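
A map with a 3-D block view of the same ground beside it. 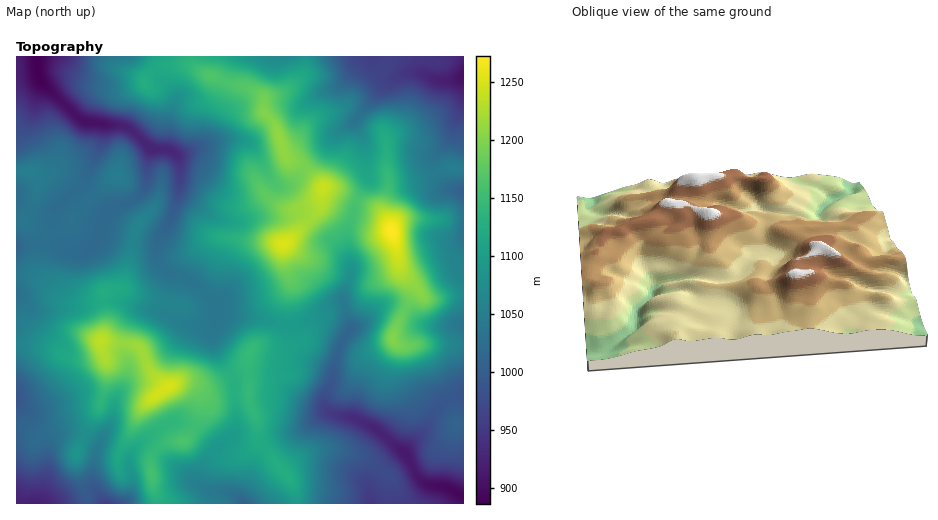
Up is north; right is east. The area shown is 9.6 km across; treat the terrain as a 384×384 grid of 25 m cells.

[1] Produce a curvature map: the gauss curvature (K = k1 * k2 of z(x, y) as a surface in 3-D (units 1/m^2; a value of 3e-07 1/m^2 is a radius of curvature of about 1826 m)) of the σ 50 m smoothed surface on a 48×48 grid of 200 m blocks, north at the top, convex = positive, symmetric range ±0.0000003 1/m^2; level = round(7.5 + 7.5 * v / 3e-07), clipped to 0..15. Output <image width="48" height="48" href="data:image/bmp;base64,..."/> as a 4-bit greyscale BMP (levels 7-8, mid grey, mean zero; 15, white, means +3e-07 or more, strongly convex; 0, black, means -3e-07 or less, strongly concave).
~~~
<image width="48" height="48" href="data:image/bmp;base64,Qk32BAAAAAAAAHYAAAAoAAAAMAAAADAAAAABAAQAAAAAAIAEAAATCwAAEwsAABAAAAAAAAAAAAAAABEREQAiIiIAMzMzAERERABVVVUAZmZmAHd3dwCIiIgAmZmZAKqqqgC7u7sAzMzMAN3d3QDu7u4A////AIiJiHpkd/MYinVnhIdnlYd3iId3d2aIeHeIiFZzaRi1aJiHeId3iZd3iHeHh1qXh3d4ZieF3wfpeah3d3d4jJd3iIh4mIdpp3h5dmZl+0fpiJh4iHd4iXeIiId3uEKnaHmHXvYU6Gh0qGVoiId4iHeIh3d2dlnXeHmFTPhVpmZiSaVnh3dnd4dnd3eIi6qniHiGVnSYdHZ2bfiIiHhmeHd3h3iFSWZ3d3h3d1J7k1d3eHR4iIZmeIiIiId3aGV3iId3eHRJtjV3iHZ4eIiHd4h3h2e4eJZ4moeId3a5aId4mXeKdoqHiHeZebaGZ4h3iHd4iHfrRK/Il2eKdXeHh3jGaGiod3h3d4d3iHhip3vphjd4doeIdmilqWeYh3eIdoh3d3pgiXVo70Z4eIh3Zoh1d3eId4h3doh3d4p1dXdVrWWWV3d3eblmhod3Z4h3h3d3d2SvpGdCeqiCJ3eIiId5iId1JGdnh3d4llabl4U4lnh1R4h3d2V2WJZSeodWeHd4mJiXdnyoh3e8eKmHd3inZqML/s+ySXd4Z2v9Uo+meXeaiL2md4mXhXIP9o/BOod3ZDnvdXhleIeIdmdmeHh2i9pvxlR6l4eHdliIeHd3d3eIiGVWd3d4ibumZoRbt4iHd4pRRoqYeId4iHd3Zmd4cXdUUSV3d3eIh3hjVXh3eJh4iHd3d2Z2hmaMgF79JHh3d3eZeJZneId3iId3iph323qJg3uoEYd3d2areqd3h3d3iYiHepeJYG50lmd7h4iHd2eHeHiIh4h3iJiHRoeJgqZnuFd5mIiHeJmIdmiHd4h4d4mGN3eZjPd3mEeHh3d3iIiJhmeHd3d3d3d5p1aYabdnZmiId1Z3h3iIh2eHd3d4d1SP/GeGVEiHZXh4d2d3d4d4h2eYd3iKhTOvyni5dUl72K+5WZh3eId3d5eHd4mIeJhnZlSIdleP+I2YZ5iIeIiHdpmHd5iHd5mGVmV4Znl8/jAJ43d4iIeId3iaRYZoh3iHmHeKd4d3r5Nnond4h3d4h1d7VnaJh3h1d2Z3dxCVNGzZV3eHh3d3eFaGeod3Z3iXmYe6twWgGJiIaXZ3h3d3irWGioZ4V4eHd4f/yX3EiHd3d7mHiHdoqZVPsniJeal1d2FKdWh5l3dli4h3eIdomYIPZ4iJebhWqGJXRnZ4eJh3uYd3iHhnntfxX2V3eJZHl3aqZ3Z1aZh2eHd3mldx33VU2DWJdE+Yh3a7iXh3eIeGh3d4mleFYQR7WJeal1t4pnead0Sal2eHh3d4d99vN8eJZ4eId4g0l4doecX/iHd3h4eIh2KKaXZmZ5d3dVqke5ZoiHC8d3d3d4d3V2h2yFd2Rbh3eIiWaZeJaHFWZ3d4h3d2RYmHhVrKeIZ3iHaod3Z3ecaYd3d3hmiYeKiIdp6naJd3eHWnR4eHh3aJh4iYeGiXd4d3h52Hd2nIV5d5Z3mHV3d3dmeXWnh2mHaJZGhXdme5doeLh3uXeIh4iHh5iJeHeIeYeOeIZ4aGaIeIiId4eId4h3eJlw=="/>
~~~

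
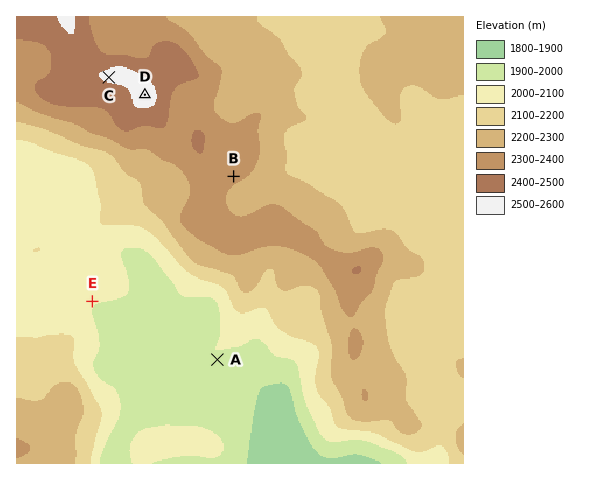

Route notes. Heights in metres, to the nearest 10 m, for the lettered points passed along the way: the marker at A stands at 1990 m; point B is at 2340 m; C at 2510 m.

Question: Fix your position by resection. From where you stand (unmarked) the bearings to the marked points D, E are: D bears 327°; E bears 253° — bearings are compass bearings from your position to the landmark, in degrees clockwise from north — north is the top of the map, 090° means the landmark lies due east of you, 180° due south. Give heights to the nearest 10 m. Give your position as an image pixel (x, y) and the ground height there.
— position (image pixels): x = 248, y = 254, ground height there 2290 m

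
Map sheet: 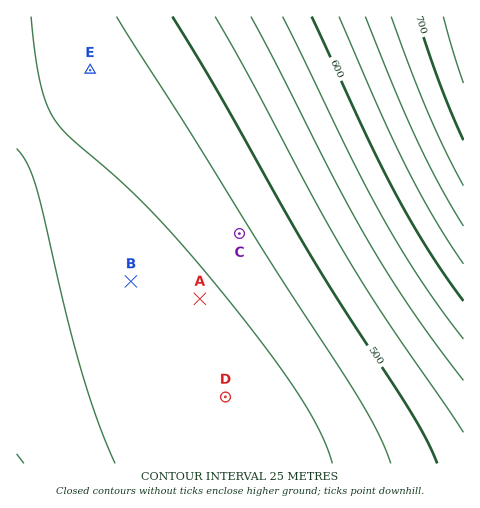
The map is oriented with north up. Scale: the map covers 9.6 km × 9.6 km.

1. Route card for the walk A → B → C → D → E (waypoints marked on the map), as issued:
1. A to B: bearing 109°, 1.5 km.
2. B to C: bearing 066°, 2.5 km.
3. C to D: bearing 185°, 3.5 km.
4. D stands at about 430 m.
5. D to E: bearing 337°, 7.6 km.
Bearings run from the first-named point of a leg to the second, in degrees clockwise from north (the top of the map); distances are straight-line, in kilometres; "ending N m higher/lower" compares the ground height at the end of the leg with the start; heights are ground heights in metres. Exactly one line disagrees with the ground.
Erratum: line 1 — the bearing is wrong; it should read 284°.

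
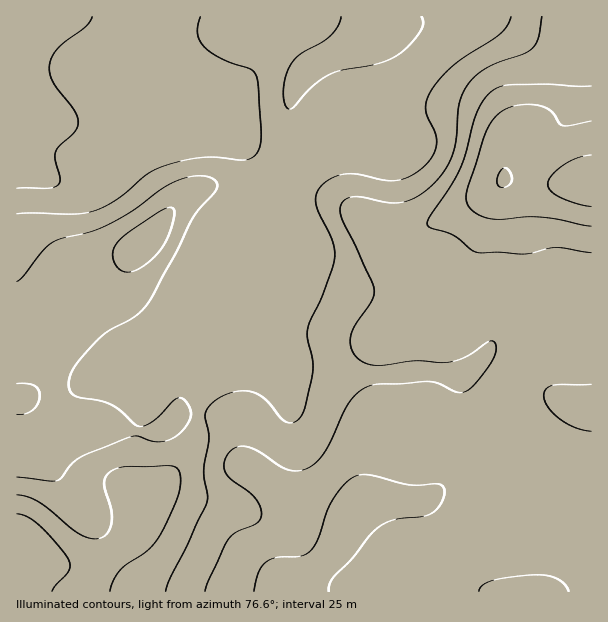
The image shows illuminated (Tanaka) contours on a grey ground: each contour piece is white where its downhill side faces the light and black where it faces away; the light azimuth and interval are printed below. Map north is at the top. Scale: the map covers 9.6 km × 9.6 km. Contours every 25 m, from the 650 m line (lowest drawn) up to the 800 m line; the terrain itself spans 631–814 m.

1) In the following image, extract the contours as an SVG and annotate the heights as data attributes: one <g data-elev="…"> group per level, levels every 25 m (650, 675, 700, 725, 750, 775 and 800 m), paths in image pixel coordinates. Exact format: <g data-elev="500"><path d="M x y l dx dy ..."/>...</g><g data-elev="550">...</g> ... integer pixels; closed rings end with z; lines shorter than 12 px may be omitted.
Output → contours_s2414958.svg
<g data-elev="650"><path d="M17 514l10 3 12 8 19 20 11 15 1 6-2 6-12 13-4 6"/><path d="M92 17l-7 10-27 21-5 8-3 7 0 9 3 9 20 27 5 12 0 6-3 5-16 15-3 6-1 7 5 18-1 6-3 3-6 2-33 0"/></g><g data-elev="675"><path d="M17 495l12 2 11 6 40 31 9 4 9 1 9-5 5-12-1-13-7-24 1-6 4-6 8-5 9-1 42-1 9 2 4 9-2 15-17 39-13 18-29 21-7 11-3 10"/><path d="M200 17l-3 16 3 8 4 6 18 12 29 10 5 6 2 11 3 49-1 12-5 8-6 4-6 1-27-3-18 1-34 8-18 9-32 26-12 7-12 4-18 2-55 0"/></g><g data-elev="700"><path d="M17 477l33 4 7 0 5-4 11-15 14-8 47-18 4 0 17 6 12-1 10-6 10-10 4-8 0-6-4-7-5-6-3 0-5 2-22 22-12 5-5-2-15-14-10-7-36-9-4-5-1-9 2-7 5-9 22-25 12-10 25-14 12-12 29-52 16-33 8-11 15-16 2-4 0-5-7-6-10-1-14 2-15 5-12 8-27 20-24 14-16 6-30 7-11 5-10 10-18 24-6 5"/><path d="M341 17l-3 9-8 10-9 7-21 11-10 12-5 12-2 14 1 10 4 7 5-1 18-21 19-13 12-4 36-6 21-10 10-9 11-13 3-8-1-7"/><path d="M511 17l-4 9-6 7-47 32-14 13-10 14-3 9-1 9 2 7 8 17 1 10-5 12-9 11-15 10-13 4-12-1-27-6-14 0-13 6-10 9-3 8 0 9 16 34 3 17-2 10-10 27-15 35-1 9 5 20 1 11-9 42-4 6-4 4-5 2-4-1-6-4-18-21-9-5-9-1-9 1-11 3-9 5-7 7-4 9 4 22-5 33 4 24-1 6-20 45-17 32-4 13"/></g><g data-elev="725"><path d="M17 414l9 0 7-4 5-6 2-8-1-6-4-4-8-2-10 0"/><path d="M124 272l8 0 9-5 11-8 9-10 6-10 5-14 2-12-1-5-6 0-9 5-30 20-11 10-4 8 0 9 4 7z"/><path d="M542 17l-4 21-6 10-8 6-24 8-14 6-10 8-9 10-5 9-3 10-3 33-3 17-9 16-12 14-15 12-13 5-15 1-35-6-9 3-5 7 3 14 13 27 16 34 2 8-3 12-15 22-5 11 0 12 6 10 8 6 10 2 41-4 31 1 18-5 21-14 6-2 3 2 1 5-4 14-18 23-6 5-6 2-7 0-18-9-9-2-51 3-14 5-9 7-7 9-17 37-7 13-9 9-9 5-9 2-11-2-25-17-12-5-9-1-8 4-6 11-1 6 1 5 6 8 17 11 7 7 5 9 1 9-5 8-19 8-8 7-20 40-4 12"/></g><g data-elev="750"><path d="M329 591l1-7 3-6 19-20 22-27 9-7 9-4 31-4 9-3 6-6 5-7 2-8-2-6-6-2-29 1-40-10-8 0-7 2-11 10-11 16-13 35-6 11-10 7-24 1-11 4-8 11-5 19"/><path d="M569 591l-4-6-7-6-9-3-12-1-25 2-20 4-10 4-3 6"/><path d="M591 384l-39 1-6 4-2 7 4 11 12 12 15 8 16 4"/><path d="M591 86l-43-2-38 1-10 2-9 5-8 9-7 13-11 41-6 16-10 18-19 27-3 8 4 4 23 8 17 14 8 3 19-1 27 2 32-7 34 6"/></g><g data-elev="775"><path d="M591 121l-21 4-7 1-4-3-5-9-5-4-15-5-18 1-13 5-9 8-8 13-18 54-2 11 1 7 4 6 8 5 9 3 12 1 25-2 15 0 51 9"/></g><g data-elev="800"><path d="M499 186l7 1 5-5 0-8-5-6-5 2-3 5-1 7z"/><path d="M591 155l-15 3-13 7-12 11-3 9 3 6 8 6 17 6 15 3"/></g>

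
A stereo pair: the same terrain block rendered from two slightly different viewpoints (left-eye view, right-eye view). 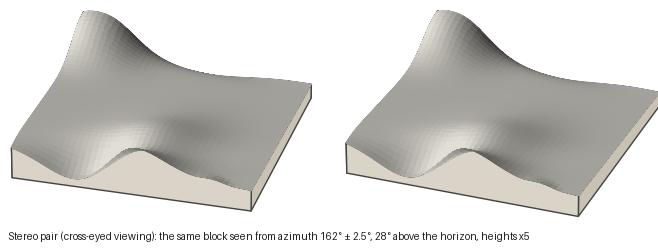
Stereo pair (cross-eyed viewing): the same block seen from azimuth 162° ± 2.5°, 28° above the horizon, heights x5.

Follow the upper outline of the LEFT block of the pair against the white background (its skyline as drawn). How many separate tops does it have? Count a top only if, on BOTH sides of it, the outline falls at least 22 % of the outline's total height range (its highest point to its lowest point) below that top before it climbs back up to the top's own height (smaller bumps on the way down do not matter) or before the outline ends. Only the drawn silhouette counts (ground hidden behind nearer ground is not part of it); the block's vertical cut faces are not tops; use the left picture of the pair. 1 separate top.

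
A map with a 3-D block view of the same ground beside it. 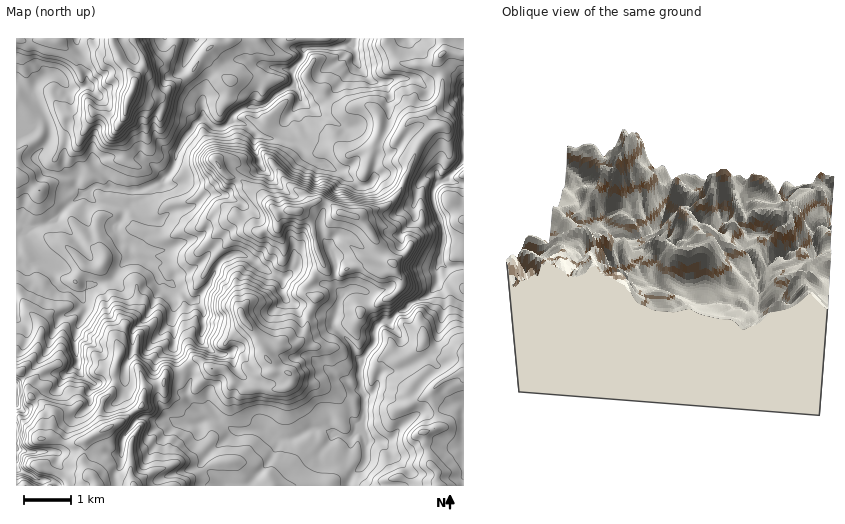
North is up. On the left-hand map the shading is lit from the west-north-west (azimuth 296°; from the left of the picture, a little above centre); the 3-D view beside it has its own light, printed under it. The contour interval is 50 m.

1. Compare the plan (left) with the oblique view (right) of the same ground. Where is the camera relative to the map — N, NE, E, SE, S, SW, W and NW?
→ S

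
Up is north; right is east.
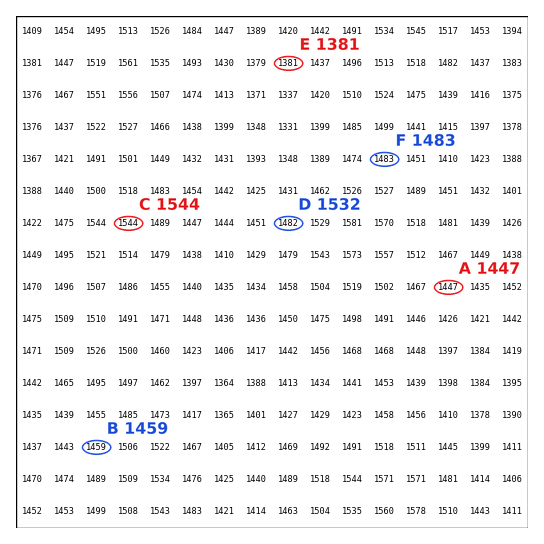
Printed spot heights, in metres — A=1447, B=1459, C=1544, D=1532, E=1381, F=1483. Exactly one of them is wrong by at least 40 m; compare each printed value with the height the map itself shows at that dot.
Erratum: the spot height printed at D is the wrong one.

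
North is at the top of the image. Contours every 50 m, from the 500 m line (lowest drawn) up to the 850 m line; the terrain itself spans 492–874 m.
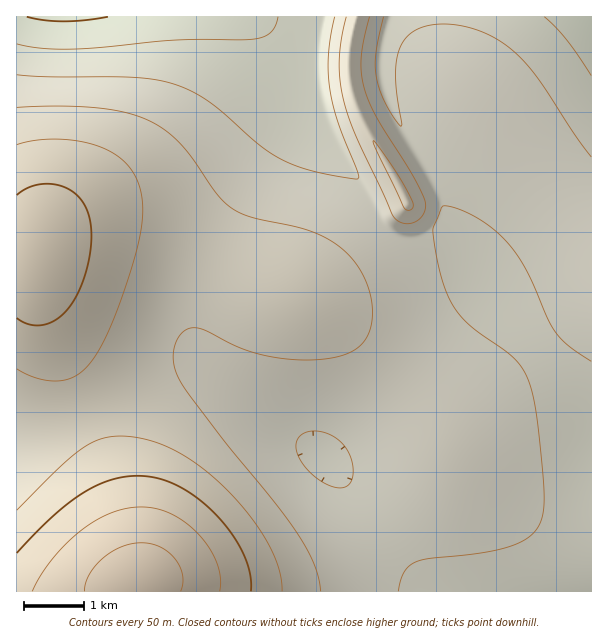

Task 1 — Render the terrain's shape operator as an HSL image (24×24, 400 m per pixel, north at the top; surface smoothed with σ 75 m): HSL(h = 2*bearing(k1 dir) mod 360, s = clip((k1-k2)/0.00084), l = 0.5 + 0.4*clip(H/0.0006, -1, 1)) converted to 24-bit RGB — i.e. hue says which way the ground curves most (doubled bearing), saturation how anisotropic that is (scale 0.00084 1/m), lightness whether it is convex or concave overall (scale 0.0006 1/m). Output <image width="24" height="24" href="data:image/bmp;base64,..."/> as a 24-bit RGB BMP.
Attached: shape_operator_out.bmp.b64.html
<image width="24" height="24" href="data:image/bmp;base64,Qk32BgAAAAAAADYAAAAoAAAAGAAAABgAAAABABgAAAAAAMAGAAATCwAAEwsAAAAAAAAAAAAAhnmRinyUjH+WjoOYj4eZkIuZi4uZhYiZgIWZe4CXdnqVcXOTc3CPeXOKfnWGg3eDgnh9gnh6gnp6gXx9gn6CgH6Ffn2IfX2Lf3yJhH+Lh4ONi4aPjoqQkY2Rjo2RiIiRg4KRfnyQe3aPeXCOfG+MgXGJhnOHhnSDhXd/g3p8gn59f4F+foOCfYSFfYSHfYKJfYGDgISFg4eFh4mGjIyHkI+Ij42IjIaJiYGKhXuKgnWKf2+JgW2Jhm+IiHGGh3SChnd/hXx8g4N/foR/fIaCe4eFe4eHfIOHeIJ5e4Z5f4l7hIt9iY5/kJGAkI2AjIN/iXx/h3iChnKFg22Gg2yGhm6Eh3GCh3WAhnp/hn9+hIaAfoaAfIeCe4eEeoaFeoKEeIRyeYhyfItzgI51ho93j5F4kIx4jIF3iXd1hnJ2hG95gmx9gmx/gnB+hHR+hHh+hX1/h4WAhIiBf4eCfYeDfIaDe4ODen+Be4dreYtqeY5rfY9sg5BujJFwkIpwjH5viXRthm1sg2tuf2tzfW52fnN3f3h6gX19hISAhYiChImCgYeDgIWDfoOCfH+Ae3p+fotqeY1od49oeI9pfo9rh45ujIZuinltiXBrh2tqg2psfm1we3J0fHx3eYB5e4R9fYh/gIqAg4iCg4WDg4GDgn2CgXqAf3d+g45ueo9sdZBrdI9reIxugIhxhoByiHRviG1tiGxvhW5ygHJ2fHp4d4B6doZ8d4l+eouAfYqAgYeBhIGChH2ChHmBhHeBgnSAiJFzfJFwdZBuco5udIlweoN0gXt1hXJziHB1iHB2hnN5gnh7e4B9d4Z+dYp/dYyAd4yAe4mAf4SAg36BhXqBhneBhnWChXSDjZR4gJJ1d5BzcYxyc4Z1dn94fXd6gnR7hnN8iHR9h3h/hH6AfoWBeYqCdoyDdY2CdouCeoeBfoGAgnyAhXiAhnWBhnSChXSEkpZ9hZJ7e454dop4dYR7dX5/d3V+gHWBhXaDh3mEh32GhoOGgYmGfIyHeY2Gd4uFd4iDeYOBfHx/gXl/g3d/hXWAhnaChXeFlpeCipGBgIx+e4d/d4OCc3mBcnOBeHWCfXmFgXyIg4GJhYeKhIyMgIyMfYuKe4iHeoSEeX6AfHl+gHh+gnd+g3eAhHiCgXqEmJeEkJGEh4qDgISDeX6DcnaDcHWDdHmFeH2HfIKJgIaLhYqMhYqMg4eKgIOIfn+FfHuCfHh/fXd/f3d+gHh+gHp/gHyBfX6DmJaEkY2EioWDhYCFe3qEcnWFcHeGc36HdoSJeoiKfouLg4qIhYiIhYOHhn+GhXuFg3iDgHaCf3aAf3h/f3p/fnx/fYGCfYWEl5SDkYqDjIKDiX+HgHqHdHWGcXqHc4KJdYmKd4uKe4qIgIiFhoSDh3+Eh3uDkFldk5Uza4RvgXaBf3mAfXx/fYGAfIWBe4iClZKDkIeDjoGFi36JhXuJeHaIdHyIdISJdYqLdoqIeomFfoWChICAhnuAjGWHwQB30P99C6KygXeCf3yAfYCAfISAe4iBeouBkZGEjoWDjoCHjX6LiHyLfnmKeHyJd4SJdomJd4iGeYaCfYJ/gnx+hXd9iByEe9JEzf/MWAavgnmBf36AfYOAfIeAeoqAeY2Aio2EjISFjYGJjn6Ni3yOhHuMe3uJeoGIeYSHeYWEeoGAe359gHh6iVWBihiAyP/HtDGljDKOgn1+f4J/fYaAfImAeoyAeY5/gouCiISGi4GKjX6MjX2OiX2Mg32Jfn2GfH6Ee36Be3t+fXl9gHV7gRKDcuxmf/x7gxB8hXd/goJ/f4WAfYiBfIqBe4yAeo1+foqEgoOGiICIi32JjHyKi3yJiX2Ihn2Gg3yEgXqBgHmAf3Z/fFWHgByX1P/MjiWOjUuJhICAgYWBf4eBfoqCfIuBfIyAe4x+eomFf4KEhX+GiXyGi3uGi3uFinuEiHqDhnmChHiAgnZ/gHWAViKJqtxTsv98YRd7g3+CgoWCgYeDgImDf4qDfouCfYuAfIt9d4eHfICDgn2Dh3uEiXqDi3mBi3mAineAiHZ/hnV/g3V/gXWALBaJ6/6Mtdk2RS2GgYWEgoeFgomFgYqGgIqFgIqDf4mBf4h+dIKFeX2Cf3uBhHqBiHmAinh+jHZ9i3V9inR9h3R9hXV+gnZ/GCaJ/umM2b88LEiLf4mIgYuIgouJgoqJgomIgoiFgoaChIaAc32Dd3qAfXl/gnl/hnd9iXZ7i3R6jHN6i3J6iHN7hXV8gnl+JUyK4LFc/sR6F1qKfI2Mf46NgYyNgoiLg4WJhIOGhoKDhoB/"/>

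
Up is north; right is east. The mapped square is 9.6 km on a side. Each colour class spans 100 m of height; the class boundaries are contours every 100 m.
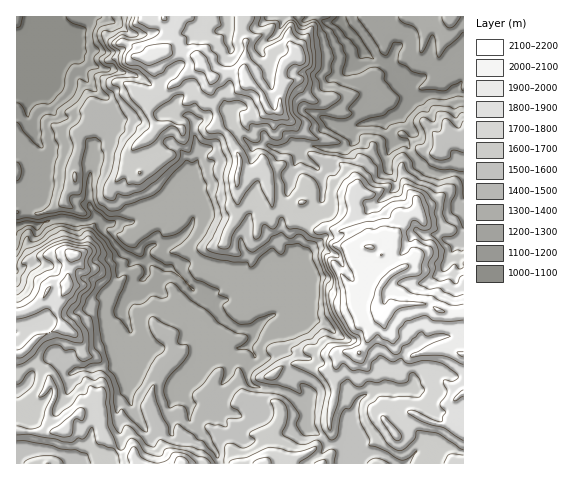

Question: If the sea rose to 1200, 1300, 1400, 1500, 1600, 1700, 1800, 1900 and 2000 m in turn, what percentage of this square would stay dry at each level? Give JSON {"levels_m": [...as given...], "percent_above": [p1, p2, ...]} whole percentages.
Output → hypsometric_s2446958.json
{"levels_m": [1200, 1300, 1400, 1500, 1600, 1700, 1800, 1900, 2000], "percent_above": [93, 83, 66, 55, 43, 28, 15, 8, 4]}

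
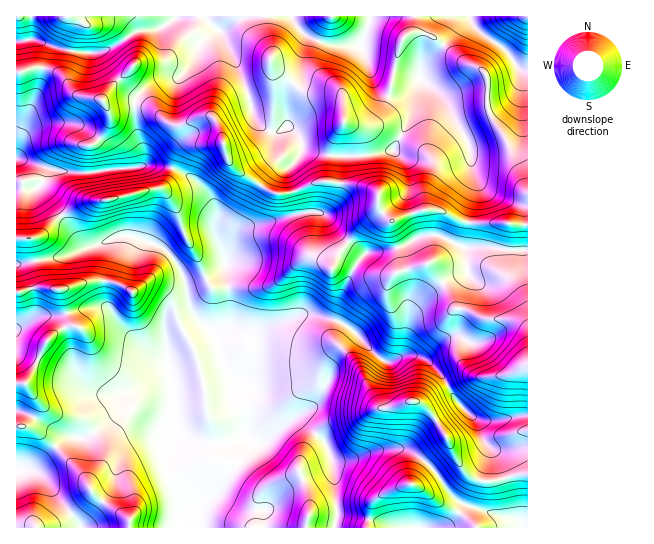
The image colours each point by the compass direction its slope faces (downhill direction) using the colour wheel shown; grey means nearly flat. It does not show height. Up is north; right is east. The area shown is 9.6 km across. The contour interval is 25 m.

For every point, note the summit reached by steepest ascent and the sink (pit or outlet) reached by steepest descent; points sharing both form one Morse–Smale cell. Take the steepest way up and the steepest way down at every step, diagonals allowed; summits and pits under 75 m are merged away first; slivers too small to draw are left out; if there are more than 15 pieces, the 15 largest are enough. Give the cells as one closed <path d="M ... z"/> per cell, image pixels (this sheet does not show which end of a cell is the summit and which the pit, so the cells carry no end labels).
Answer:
<path d="M223 144l-36 0-11 11-4 12 23 13 14 15 7 15-1 25 10 26-1 6-6 6-31 14 2 19 12 17-3 0-13 6-18 13 1 24 5 21 0 18-2 14-8 19 0 12 5 24 21 33 2 11-6 9 182 1 6-27 10-8 28-9 14-22-19-13-24 0-27 10-20 2-3-2-8-18-26-22-7 1-30 23-8-2-6-4 0-22-10-18-1-11-12-20-9-28 7-3 13 0 15 4 24-15 16-4 11-5 14 0 23 6 12 7 25 27 10 6 6 0 16-6 18 4 12 11 10 15 3 0 17-8 40-2 20-10 0-35-8-7-6-3-28-1-16-8-12-3-10-19-18-26-32 9-7 4-7 0-14-3-22-13-10 0 2-7 9-11-8-7-12-17-10-6-12 0-8 3-4-23-20 1-35-21-10-10z"/><path d="M414 16l-237 0-19 13-20 2-24 16-20 6-33-4-23-9-21 1-1 30 6 1 9-4 15 0 8 3 7 4 11 16 7 5 20 3 10 9 20-4 13 1 11 4 13 12 8 4 11-1 17-8 9 0 9 13 7 26 7 2 16-5 8-5 13-18 4-27 0-21-4-17 32 27 36 4 4 3 1 23 2 2 11 2 14-1 9-9 9-20 11-50 15-18z"/><path d="M131 236l-12 0-52 20-51 9 0 26 5 1 10-4 30 1 6 25 5 11-14 6-10 8-21 43-11 1 1 88 18-4 30-28 17 0 17-10 24-20 4-14 6-4 25-11 14-1-4-13-1-24 8-7 25-13-11-16-6-32-11-17-11-10z"/><path d="M523 69l-4 1 1 7-3 6-6 6-6 3-42 0-6 3-14 0-22-15-10 37-18 34-27 5-36 0-23-5-5-6-2 10-12 14 0 6 5 15 8-1 17-8 13 0 30 4 14 6 4 3-2 17-24 23-5 8 15 11 31-4 24-12 11-2 12 1 24 12 24-1 18 4 20 0 1-180z"/><path d="M315 315l-14 0-11 5-16 4-24 15-15-4-13 0-7 3 9 28 12 20 1 11 10 18 0 22 8 6 6 0 30-23 7-1 26 22 8 18 3 2 20-2 27-10 24 0 20 14 21-21 0-5-11-18-15-16 27-17-5-9-14-16-11-5-11-1-16 6-6 0-10-6-25-27-12-7z"/><path d="M470 16l-55 1-2 13-10 9-3 6-13 57-7 13-13 10-17-1-6-3 0-16-1-7-4-3-36-4-32-27 4 17 0 21-4 27-13 18-15 8-14 2 0 5 10 10 27 17 8 4 15 0 4-1 0-3-5-14 0-6 12-14 2-10 5 6 23 5 36 0 27-5 18-34 10-37 22 15 14 0 6-3 42 0 6-3 6-6 3-6-3-11-14-18-27-19z"/><path d="M170 379l-12 1-25 11-6 4-4 14-24 20-17 10-17 0-30 28-18 4-1 56 169 1 6-10-2-11-21-33-5-24 0-12 8-19 2-14 0-18z"/><path d="M46 68l-15 0-15 5 1 166 16 0 8-3 20-21-22-28 6-13 0-7 10 4 26 2 53-5 8-3 19 0 10 3 5-13 11-11 37-1-4-14-9-13-9 0-17 8-11 1-8-4-13-12-11-4-13-1-20 4-10-9-14-2-11-4-13-18z"/><path d="M173 168l-5 13-7 7-52 12-22 1-26 16 15 21 9 9 8 0 26-11 12 0 34 13 14 17 7 21 20-7 12-7 7-8-2-12-8-18 1-25-9-19-12-11z"/><path d="M447 387l-26 15 12 13 14 22-3 9-12 9-5 8 31 38 11 6 44 12 5 2 5 7 4 0 1-111-10-1-27 5-12-1-8-4-14-14z"/><path d="M435 235l-17 2-24 12-27 4-6-1-14-9-8 10-3 6 11 1 22 13 14 3 7 0 7-4 32-9 18 26 10 19 12 3 16 8 20 0 12 2 10 9 0 3 1-82-21 0-18-4-24 1z"/><path d="M426 463l-15 21-28 9-10 8-2 5-2 22 154-1-10-8-44-12-11-6-9-8-12-19z"/><path d="M175 16l-158 0-1 25 22-1 23 9 33 4 20-6 24-16 20-2 13-8z"/><path d="M161 165l-19 0-8 3-27 1-21 4-40-5-3 14-4 5 23 29 25-15 22-1 54-13 6-9 3-9z"/><path d="M51 288l-20 0-15 5 1 90 10-1 21-43 10-8 14-6-5-11-6-24z"/>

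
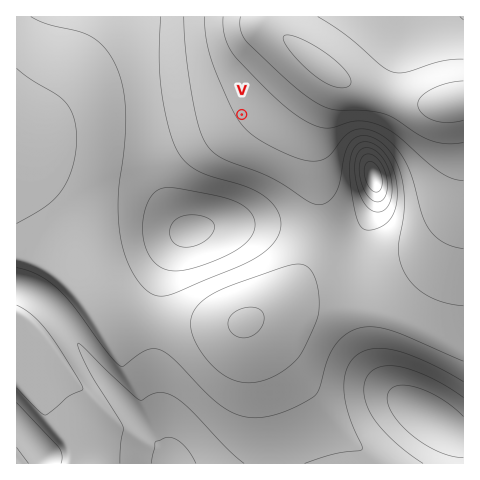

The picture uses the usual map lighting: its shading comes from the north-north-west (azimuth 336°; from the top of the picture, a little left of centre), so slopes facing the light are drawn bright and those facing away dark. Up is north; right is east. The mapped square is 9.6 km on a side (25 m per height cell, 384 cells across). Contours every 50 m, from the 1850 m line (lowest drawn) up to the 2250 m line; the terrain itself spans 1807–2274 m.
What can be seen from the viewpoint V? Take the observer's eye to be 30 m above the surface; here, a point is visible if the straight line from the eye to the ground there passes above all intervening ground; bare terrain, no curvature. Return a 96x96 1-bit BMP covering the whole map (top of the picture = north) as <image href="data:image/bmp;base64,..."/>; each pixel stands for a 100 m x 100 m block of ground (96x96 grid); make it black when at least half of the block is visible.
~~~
<image width="96" height="96" href="data:image/bmp;base64,Qk2+BAAAAAAAAD4AAAAoAAAAYAAAAGAAAAABAAEAAAAAAIAEAAATCwAAEwsAAAIAAAAAAAAA////AAAAAACAH/4AAAAAAAAAAAAAH/4AAAAAAAAAAAAAH/4AAAAAAAAAAAAAH/4AAAAAAAAAAAAAH/wAAAAAAAAAAAAAP/wAAAAAAAAAAAAAf/wAAAAAAAAAAAAA//wAAAAAAAAAAAAA//wAAAAAAAAAAAAB//gAAAAAAAAAAAAD//AAAAAAAAAAAAAH/+AAAAAAAAAAAAAP/8AAAAAAAAAAAAAPAYAAAAAAAAAAAAAeAAAAAAAAAAAAAAA8AAAAAAAAAAAAAAB4AAAAAAAAAAAAAAD4AAAAAAAAAAAAAAD4AAAAAAAAAAAAAADwAAAAAAAAAAAAAADwAAAAAAAAAAAAAADwAAAAAAAAAAAAAADwAAMAAAAAAAAAAADwAAOAAAAAAAAAAADwAAfAAAAAAAAAAADwAA/gAAAAAAAAAADwAA/wAAAAAAAAAAD4AB/4AAAAAAAAAAD4AD/+AAAAAAAAAADwAD//wD8AAAAAB4DgAH/////4AAAAf4DgAH//////gAAD/4CAAP//////8AB//4AAAf///////A///8AAA////////////8AAA////////////8AAB////////////8AAD////////////+AAH////////////+AAP////////////+AA/////////////+AB//////////////AH//////////////A///////////////D///////////////D///////////////j///////////+H//j//////B////4B//j/////8AB///gA//j/////wAAP//AAP/j/////wAAH//AAP/z/////gAAB/+AAH/z/////gAAA/+AAD/z/////gAAAf8AAD/z/////gAAAf8AAD/z/////gAAAP4AAB/z/////gAAAP4AAB/z/////gAAAHwAAB/z/////gAAAHgAAB/z/////gAAAPgAAB/z/////gAAAPAAAA/z/////wAAAPAAAA/j/////wAAAfAAAA/j/////4AAA/AAAA/D/////4AAB/AAAA/D/////8AAP/AAAA+D/////+H///AAAA+D//////////AAAB8D//////////gAAB8D//////////gAAB8D//////////wAAD8D//////////4AAD8D//////////8AAH8D//////////8AAH8D//////////+AAH8D///////////AAB8D///////////AAAMD///////////gAAAD/////5/////AAAAD/////w/////AAAAD/////g////+AAAAD/////g////8AAAAD/////A////4AAAAD/////Af///wAAAAD////+Af///gAAAAD////+AP///AAAAAD////8AP//8AAAAAD////8AH//4AAAAAD////4AH//wAAAAAD////4AD//gAAAAAD////wAB/+AAAAAAD////wAAf8AAAAAAD////gAAHwAAAAAAD////gAAAAAAAAAAD////AAAAAAAAAAAD////AAAAAAAAAAAA="/>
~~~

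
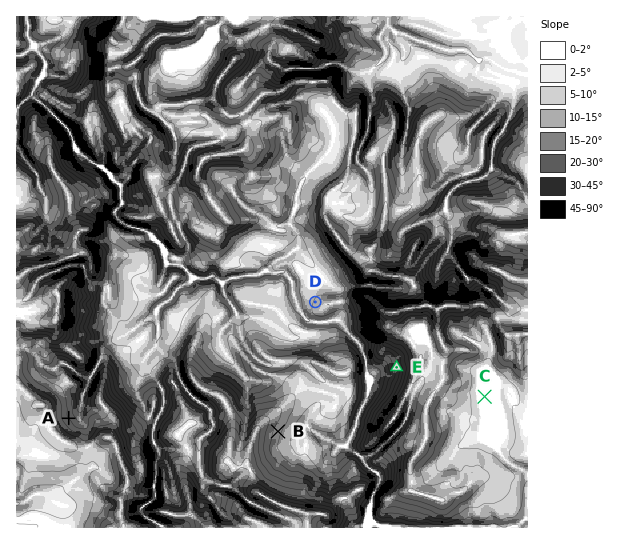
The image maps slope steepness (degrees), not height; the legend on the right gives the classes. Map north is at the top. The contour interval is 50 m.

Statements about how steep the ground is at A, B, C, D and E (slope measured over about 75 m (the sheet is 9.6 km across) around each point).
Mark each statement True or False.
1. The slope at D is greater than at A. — False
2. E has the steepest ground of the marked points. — True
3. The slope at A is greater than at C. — True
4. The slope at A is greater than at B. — True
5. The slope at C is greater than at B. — False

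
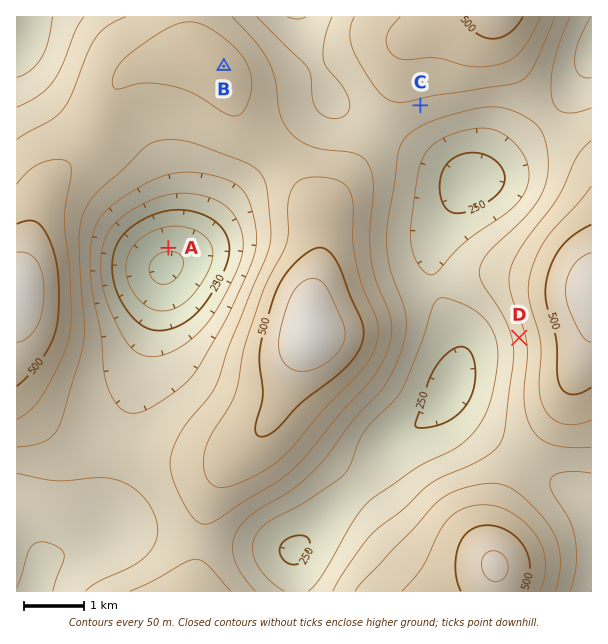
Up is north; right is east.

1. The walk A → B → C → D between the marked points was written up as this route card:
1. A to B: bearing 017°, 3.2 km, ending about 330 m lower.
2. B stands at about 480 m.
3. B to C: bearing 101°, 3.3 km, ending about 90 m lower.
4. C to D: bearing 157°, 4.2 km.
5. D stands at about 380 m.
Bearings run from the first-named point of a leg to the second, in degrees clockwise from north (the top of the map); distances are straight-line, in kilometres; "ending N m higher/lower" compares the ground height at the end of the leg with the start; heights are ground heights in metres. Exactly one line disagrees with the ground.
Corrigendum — Line 1: it should read "ending about 330 m higher".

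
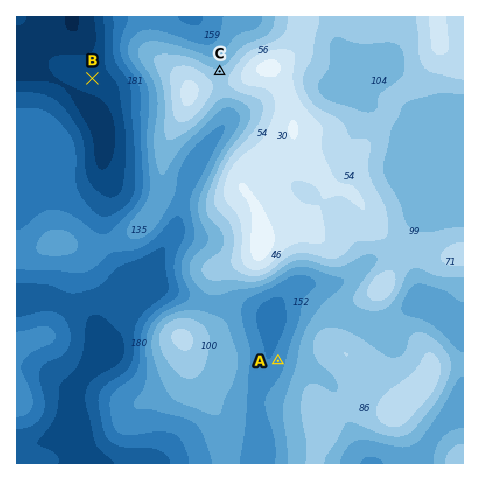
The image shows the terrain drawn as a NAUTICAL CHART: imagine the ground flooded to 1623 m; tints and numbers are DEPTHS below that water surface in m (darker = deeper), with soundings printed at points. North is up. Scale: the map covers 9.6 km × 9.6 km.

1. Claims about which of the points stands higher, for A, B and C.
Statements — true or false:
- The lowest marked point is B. true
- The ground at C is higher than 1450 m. true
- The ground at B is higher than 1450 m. false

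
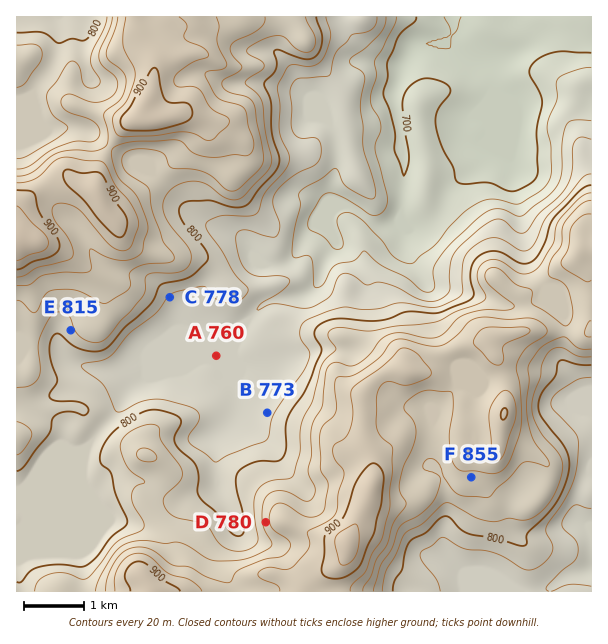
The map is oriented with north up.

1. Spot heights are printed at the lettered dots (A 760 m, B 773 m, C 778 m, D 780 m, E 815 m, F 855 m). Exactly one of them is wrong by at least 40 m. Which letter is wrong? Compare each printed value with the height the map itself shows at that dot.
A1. D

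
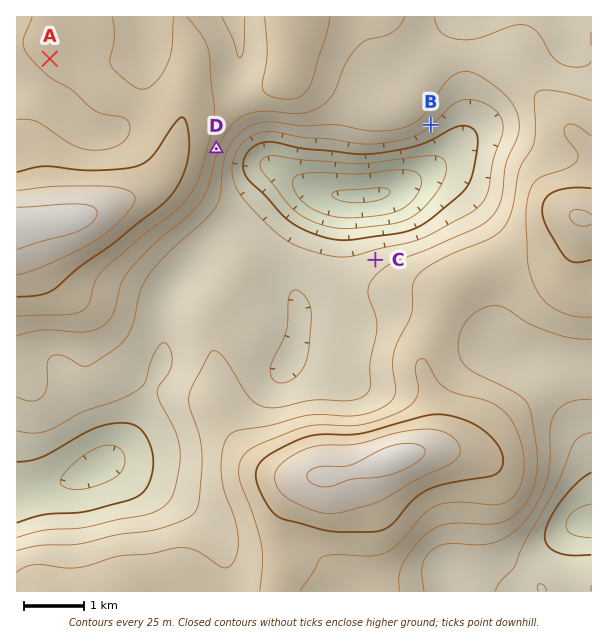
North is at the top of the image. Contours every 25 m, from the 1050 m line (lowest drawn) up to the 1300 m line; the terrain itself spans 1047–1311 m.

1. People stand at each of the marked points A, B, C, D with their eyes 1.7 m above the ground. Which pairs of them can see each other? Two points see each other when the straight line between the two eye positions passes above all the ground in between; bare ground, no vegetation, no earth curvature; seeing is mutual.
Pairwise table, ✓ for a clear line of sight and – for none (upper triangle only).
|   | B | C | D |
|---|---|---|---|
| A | – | – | – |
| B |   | ✓ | – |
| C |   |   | ✓ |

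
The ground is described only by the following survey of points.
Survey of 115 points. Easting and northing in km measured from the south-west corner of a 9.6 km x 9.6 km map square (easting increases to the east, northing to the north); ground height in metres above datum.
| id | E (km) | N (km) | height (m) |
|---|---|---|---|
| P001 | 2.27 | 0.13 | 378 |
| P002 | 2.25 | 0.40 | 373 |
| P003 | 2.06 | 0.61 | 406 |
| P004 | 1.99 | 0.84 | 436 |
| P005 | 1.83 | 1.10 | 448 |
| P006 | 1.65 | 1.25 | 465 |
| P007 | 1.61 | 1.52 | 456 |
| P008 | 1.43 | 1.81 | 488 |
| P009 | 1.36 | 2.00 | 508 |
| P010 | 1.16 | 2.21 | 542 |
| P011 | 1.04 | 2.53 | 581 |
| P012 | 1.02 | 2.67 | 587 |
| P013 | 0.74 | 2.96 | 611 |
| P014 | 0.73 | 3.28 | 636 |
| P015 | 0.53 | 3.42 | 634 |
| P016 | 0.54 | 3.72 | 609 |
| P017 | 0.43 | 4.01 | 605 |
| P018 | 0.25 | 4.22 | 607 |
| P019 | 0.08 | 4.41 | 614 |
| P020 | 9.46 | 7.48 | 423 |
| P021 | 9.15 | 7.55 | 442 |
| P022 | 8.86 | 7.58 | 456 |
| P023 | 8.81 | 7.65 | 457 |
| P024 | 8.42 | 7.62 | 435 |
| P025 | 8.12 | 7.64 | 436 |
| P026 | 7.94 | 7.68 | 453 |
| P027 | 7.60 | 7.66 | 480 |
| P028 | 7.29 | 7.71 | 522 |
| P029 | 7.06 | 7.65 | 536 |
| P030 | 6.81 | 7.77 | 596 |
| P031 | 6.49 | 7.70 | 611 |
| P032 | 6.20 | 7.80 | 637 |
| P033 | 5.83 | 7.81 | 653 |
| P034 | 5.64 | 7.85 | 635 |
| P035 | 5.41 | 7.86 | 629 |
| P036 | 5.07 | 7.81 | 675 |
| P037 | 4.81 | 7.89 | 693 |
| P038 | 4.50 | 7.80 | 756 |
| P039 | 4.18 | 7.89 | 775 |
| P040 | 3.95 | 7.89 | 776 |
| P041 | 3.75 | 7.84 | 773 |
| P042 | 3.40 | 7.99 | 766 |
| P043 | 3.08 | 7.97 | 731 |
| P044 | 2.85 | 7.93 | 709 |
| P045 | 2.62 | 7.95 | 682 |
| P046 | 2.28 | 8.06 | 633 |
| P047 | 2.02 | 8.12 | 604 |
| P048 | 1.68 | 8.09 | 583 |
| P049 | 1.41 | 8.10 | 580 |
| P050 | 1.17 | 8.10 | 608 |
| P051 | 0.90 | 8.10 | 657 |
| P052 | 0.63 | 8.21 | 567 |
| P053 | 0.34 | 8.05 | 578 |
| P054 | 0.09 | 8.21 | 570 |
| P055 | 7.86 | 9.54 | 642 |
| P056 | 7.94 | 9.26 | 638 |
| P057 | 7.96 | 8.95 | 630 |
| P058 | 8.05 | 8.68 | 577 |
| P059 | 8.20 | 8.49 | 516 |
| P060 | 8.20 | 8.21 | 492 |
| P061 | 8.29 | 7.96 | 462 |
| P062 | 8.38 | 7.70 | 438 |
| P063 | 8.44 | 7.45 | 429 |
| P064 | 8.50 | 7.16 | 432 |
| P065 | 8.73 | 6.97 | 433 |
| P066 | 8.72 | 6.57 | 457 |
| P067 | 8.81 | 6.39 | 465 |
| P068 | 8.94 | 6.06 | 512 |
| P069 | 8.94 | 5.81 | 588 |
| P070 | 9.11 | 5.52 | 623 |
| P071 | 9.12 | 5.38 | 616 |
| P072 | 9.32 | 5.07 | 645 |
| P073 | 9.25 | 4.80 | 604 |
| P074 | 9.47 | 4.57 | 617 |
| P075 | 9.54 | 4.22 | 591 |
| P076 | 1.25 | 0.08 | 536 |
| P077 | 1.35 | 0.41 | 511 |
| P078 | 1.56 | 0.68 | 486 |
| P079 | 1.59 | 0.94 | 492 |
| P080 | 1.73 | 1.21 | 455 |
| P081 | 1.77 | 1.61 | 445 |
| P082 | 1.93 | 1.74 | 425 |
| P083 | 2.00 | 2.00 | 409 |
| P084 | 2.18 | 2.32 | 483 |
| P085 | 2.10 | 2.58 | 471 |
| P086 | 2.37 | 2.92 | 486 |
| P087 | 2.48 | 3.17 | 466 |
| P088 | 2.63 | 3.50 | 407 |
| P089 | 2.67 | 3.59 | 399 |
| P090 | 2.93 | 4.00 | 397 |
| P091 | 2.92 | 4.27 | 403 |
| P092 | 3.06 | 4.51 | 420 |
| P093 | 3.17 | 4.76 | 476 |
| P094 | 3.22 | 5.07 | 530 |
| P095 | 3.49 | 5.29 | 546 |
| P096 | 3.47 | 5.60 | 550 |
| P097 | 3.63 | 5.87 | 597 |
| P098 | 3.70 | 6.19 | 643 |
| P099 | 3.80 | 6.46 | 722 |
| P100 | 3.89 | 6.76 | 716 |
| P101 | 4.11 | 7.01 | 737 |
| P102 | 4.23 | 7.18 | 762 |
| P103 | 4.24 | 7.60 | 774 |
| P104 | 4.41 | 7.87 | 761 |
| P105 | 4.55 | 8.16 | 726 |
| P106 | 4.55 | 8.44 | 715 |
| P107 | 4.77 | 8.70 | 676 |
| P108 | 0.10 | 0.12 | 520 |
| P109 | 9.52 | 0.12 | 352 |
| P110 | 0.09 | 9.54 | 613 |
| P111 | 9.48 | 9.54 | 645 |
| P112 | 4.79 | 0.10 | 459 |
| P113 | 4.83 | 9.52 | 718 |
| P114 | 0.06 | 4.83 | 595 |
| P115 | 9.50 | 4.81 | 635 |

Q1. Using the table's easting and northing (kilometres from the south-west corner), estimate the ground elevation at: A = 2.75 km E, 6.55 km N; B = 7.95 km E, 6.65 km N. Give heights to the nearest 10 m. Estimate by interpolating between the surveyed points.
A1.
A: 620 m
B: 550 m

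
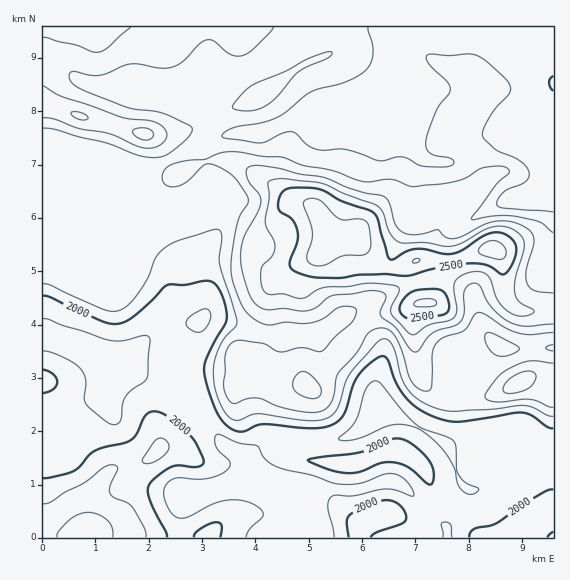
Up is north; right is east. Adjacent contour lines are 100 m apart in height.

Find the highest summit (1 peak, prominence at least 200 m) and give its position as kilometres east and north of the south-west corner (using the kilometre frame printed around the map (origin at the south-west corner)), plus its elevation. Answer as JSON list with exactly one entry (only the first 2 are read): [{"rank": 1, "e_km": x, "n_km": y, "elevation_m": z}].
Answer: [{"rank": 1, "e_km": 5.34, "n_km": 5.66, "elevation_m": 2661}]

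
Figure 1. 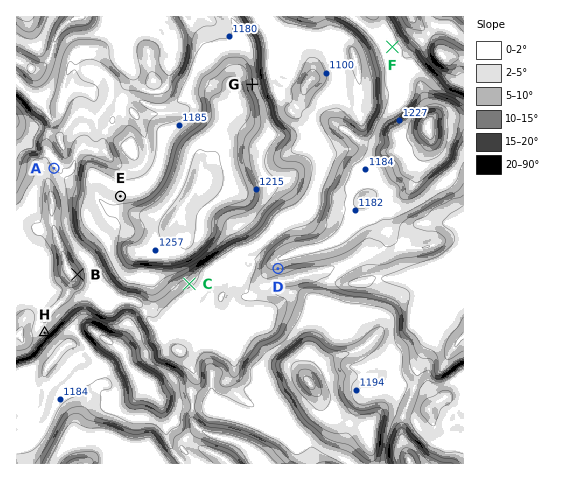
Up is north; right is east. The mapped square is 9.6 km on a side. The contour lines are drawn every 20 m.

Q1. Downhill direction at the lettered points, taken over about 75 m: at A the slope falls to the SW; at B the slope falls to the W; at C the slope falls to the SE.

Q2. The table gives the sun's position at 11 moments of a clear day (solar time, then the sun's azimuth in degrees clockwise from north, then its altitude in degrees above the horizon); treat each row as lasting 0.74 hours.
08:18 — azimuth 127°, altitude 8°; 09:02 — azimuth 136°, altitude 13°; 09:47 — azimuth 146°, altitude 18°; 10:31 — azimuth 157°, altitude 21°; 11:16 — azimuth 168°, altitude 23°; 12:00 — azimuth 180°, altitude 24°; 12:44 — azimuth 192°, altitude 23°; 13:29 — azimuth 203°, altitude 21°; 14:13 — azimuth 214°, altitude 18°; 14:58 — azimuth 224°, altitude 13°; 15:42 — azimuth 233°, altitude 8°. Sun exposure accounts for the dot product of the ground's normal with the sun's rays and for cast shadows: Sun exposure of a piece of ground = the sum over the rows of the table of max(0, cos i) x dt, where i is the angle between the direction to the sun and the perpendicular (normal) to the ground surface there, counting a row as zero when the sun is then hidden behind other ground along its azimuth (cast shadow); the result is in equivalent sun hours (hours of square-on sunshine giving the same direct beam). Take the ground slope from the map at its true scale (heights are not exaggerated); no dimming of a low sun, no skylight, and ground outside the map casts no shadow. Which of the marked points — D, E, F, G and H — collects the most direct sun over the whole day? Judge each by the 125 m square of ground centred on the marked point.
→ D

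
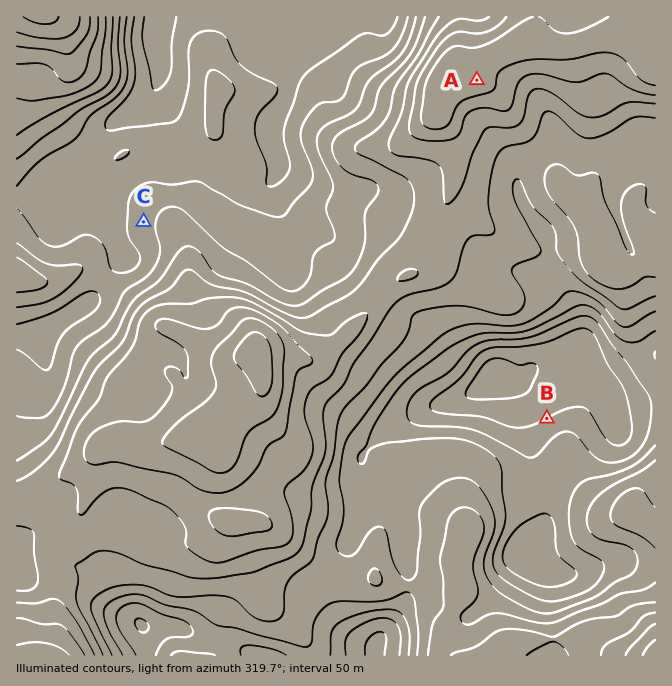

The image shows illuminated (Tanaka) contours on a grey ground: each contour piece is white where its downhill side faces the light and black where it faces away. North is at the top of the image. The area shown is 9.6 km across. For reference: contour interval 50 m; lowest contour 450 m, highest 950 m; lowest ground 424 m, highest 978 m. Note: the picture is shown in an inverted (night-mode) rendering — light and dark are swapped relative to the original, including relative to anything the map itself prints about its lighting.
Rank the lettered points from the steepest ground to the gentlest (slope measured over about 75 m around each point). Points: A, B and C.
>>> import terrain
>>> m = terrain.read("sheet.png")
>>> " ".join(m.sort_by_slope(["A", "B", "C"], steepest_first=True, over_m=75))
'B C A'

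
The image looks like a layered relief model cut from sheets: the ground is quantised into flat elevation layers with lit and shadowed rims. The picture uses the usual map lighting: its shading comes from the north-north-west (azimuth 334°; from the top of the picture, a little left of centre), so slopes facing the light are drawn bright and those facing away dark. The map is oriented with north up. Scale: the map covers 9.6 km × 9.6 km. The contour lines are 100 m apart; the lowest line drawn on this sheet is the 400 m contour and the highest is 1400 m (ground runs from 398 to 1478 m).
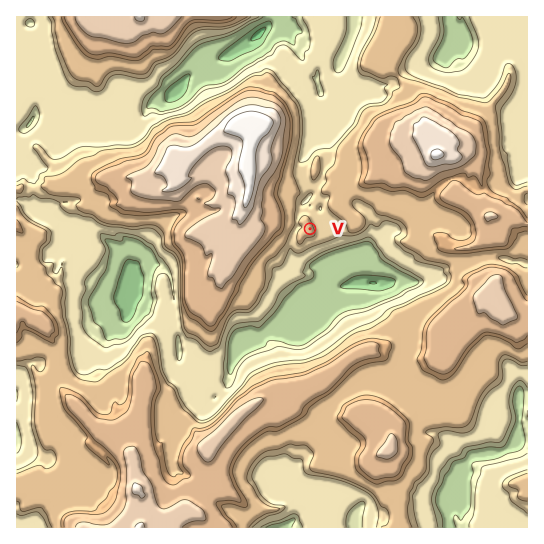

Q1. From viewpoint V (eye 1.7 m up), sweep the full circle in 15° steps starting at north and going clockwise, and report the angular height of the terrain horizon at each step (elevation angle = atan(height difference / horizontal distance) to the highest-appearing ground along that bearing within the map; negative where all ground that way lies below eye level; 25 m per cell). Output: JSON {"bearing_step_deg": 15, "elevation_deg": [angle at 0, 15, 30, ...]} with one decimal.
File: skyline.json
{"bearing_step_deg": 15, "elevation_deg": [-0.6, -0.8, 4.6, 9.5, 11.2, 4.6, 3.8, 6.0, 4.0, 3.7, 4.6, 4.9, 5.1, 4.9, 3.7, 4.4, 11.8, 17.8, 21.0, 20.2, 23.2, 20.3, 15.9, 10.8]}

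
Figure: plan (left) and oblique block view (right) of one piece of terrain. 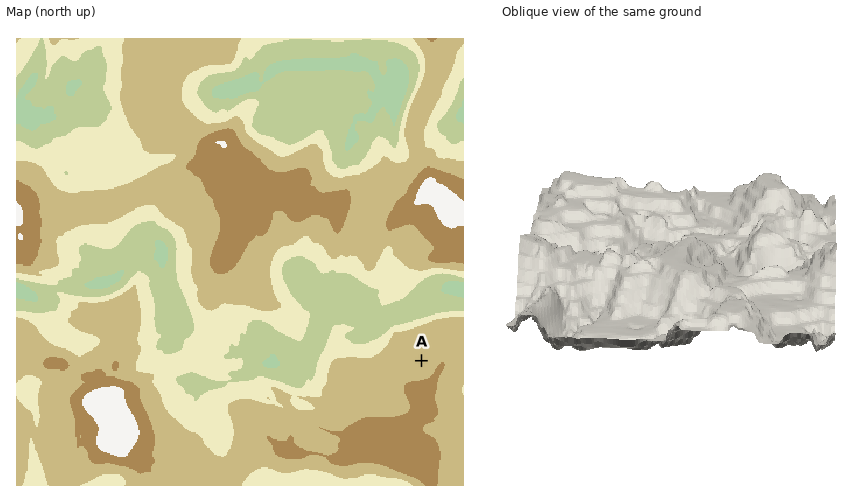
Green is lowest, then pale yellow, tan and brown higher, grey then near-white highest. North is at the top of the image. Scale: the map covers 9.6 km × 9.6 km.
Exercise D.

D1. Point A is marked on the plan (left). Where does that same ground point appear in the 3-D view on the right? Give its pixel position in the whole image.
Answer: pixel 562 220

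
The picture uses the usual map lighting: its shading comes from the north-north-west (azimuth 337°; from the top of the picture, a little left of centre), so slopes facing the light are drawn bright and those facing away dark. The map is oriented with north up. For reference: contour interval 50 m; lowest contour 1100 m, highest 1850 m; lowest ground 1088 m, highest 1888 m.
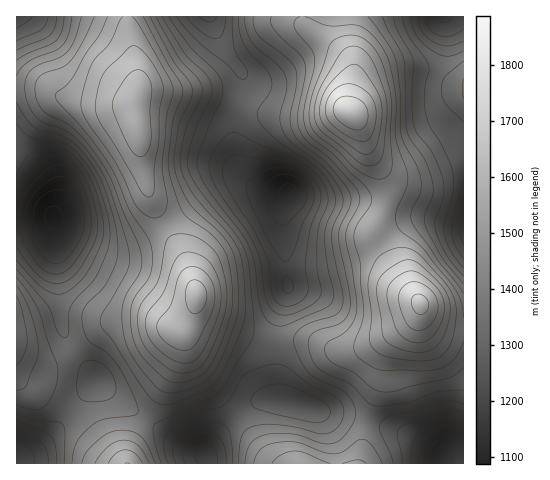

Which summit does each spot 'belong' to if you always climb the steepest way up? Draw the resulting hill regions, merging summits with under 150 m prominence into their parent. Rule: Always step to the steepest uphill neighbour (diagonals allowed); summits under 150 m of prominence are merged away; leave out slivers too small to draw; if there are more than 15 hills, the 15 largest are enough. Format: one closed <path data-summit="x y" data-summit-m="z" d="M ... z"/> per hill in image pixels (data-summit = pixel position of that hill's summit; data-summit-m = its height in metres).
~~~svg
<path data-summit="196 295" data-summit-m="1825" d="M209 16l-193 1 0 205 18-1 19-4 1 3 6 99 5 17 21 31 27 29 67 47 26 13 11-19 32-30 11-6 22-1-5-5-2-11-1-41 4-27 10-26-5-51 0-29 6-17-31-5-9-5-11-15-6-35 0-14 10-29 2-13-4-8-17-22z"/><path data-summit="350 112" data-summit-m="1888" d="M463 16l-253 0 13 31 17 22 4 8-2 13-10 29 3 39 6 17 8 8 23 8 16 1 12 5 25 3 32-1 24 3 25 9 57 13z"/><path data-summit="420 304" data-summit-m="1864" d="M291 193l-3 1-5 16 0 29 5 51-10 26-4 27 1 41 3 13 7 5 27 8 44 7 42 13 39 20 7 8 2 5 8-5 9 0 1-234-58-13-25-9-24-3-32 1-25-3z"/><path data-summit="17 334" data-summit-m="1598" d="M53 217l-37 6 1 234 11-2 17-13 53-61-27-34-8-18-7-72 0-33z"/><path data-summit="127 463" data-summit-m="1651" d="M98 381l-10 9-43 52-17 13-12 3 1 6 192-1-5-8-38-21-47-33z"/>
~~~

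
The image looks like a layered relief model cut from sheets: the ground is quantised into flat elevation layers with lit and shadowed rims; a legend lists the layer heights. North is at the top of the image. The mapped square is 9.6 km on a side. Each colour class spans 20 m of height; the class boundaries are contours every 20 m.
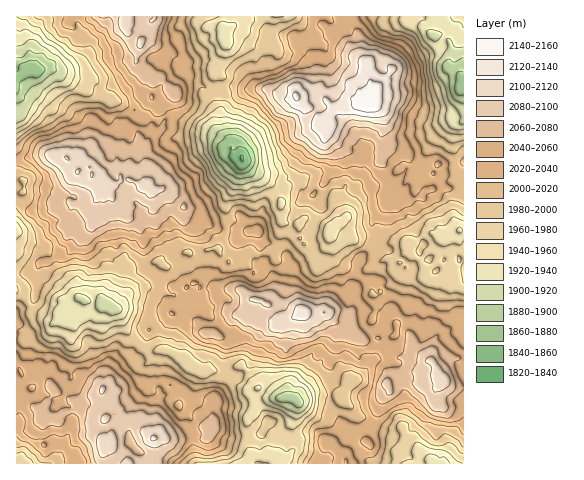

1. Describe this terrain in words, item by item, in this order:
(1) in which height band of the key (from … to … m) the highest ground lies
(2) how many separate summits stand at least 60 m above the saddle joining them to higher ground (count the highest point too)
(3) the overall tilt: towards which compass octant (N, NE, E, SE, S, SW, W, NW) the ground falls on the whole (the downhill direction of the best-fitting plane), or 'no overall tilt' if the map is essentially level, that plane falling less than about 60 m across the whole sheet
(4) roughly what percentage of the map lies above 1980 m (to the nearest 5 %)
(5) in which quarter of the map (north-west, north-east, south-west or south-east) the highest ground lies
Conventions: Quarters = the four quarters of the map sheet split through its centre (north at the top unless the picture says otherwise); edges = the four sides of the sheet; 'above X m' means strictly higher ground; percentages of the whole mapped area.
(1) The highest ground lies in the 2140–2160 m band.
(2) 6 summits rise at least 60 m above their surroundings.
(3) On the whole the map has no overall tilt.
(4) About 80 % of the map lies above 1980 m.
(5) Look to the north-east quarter for the highest ground.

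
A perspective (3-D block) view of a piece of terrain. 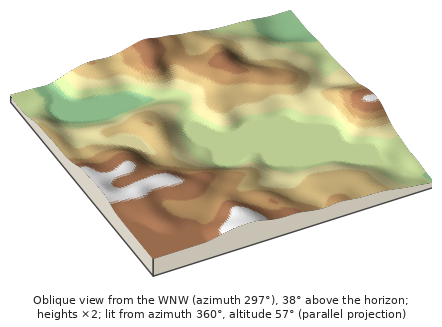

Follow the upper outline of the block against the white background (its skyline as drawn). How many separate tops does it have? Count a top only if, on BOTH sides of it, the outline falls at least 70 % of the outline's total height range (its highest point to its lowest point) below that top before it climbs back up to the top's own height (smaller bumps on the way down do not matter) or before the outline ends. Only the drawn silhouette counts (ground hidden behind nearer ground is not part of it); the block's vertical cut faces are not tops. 0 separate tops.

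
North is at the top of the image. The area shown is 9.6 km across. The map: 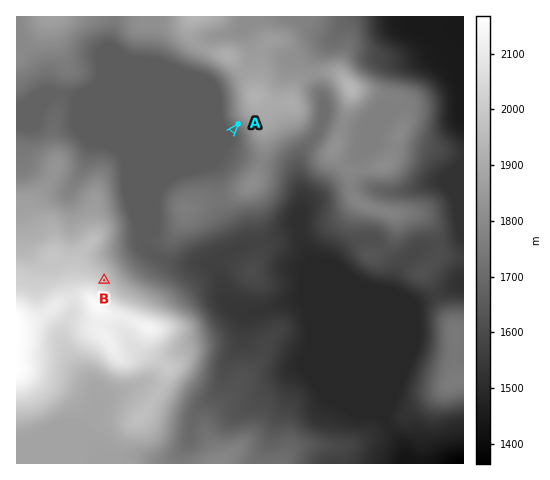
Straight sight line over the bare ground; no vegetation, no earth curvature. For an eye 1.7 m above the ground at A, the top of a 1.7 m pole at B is in view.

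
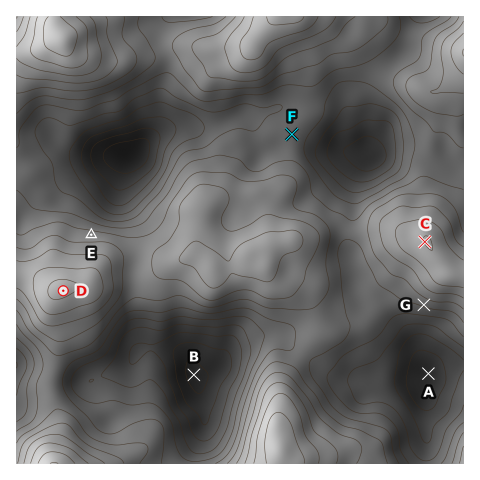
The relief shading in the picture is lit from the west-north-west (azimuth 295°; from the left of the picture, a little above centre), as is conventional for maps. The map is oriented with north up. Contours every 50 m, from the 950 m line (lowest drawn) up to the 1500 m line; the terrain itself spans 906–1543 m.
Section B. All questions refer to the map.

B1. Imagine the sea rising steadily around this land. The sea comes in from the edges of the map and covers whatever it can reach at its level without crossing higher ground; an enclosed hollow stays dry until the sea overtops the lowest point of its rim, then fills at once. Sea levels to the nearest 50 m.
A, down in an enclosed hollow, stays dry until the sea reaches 1050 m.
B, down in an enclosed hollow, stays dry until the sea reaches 1150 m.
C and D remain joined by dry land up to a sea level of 1200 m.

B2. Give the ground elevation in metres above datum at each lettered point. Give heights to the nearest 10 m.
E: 1270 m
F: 1180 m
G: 1210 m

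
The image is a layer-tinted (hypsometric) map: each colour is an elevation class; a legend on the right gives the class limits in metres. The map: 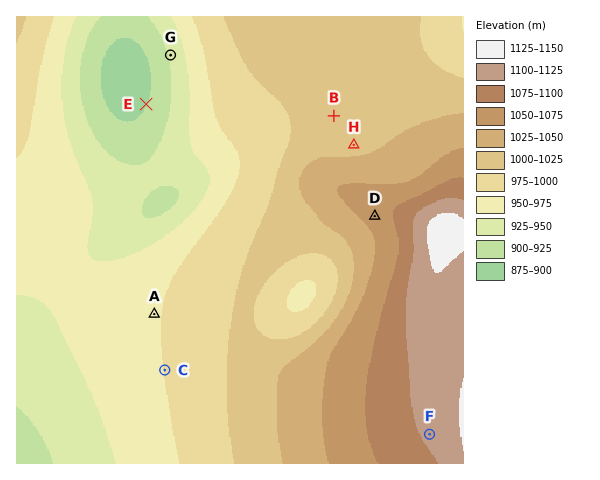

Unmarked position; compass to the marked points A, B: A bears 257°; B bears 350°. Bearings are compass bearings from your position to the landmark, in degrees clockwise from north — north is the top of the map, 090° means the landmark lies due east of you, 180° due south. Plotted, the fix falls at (360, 266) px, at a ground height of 1035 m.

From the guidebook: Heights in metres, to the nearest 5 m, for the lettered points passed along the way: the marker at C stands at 975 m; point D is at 1060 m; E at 900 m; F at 1105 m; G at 930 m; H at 1020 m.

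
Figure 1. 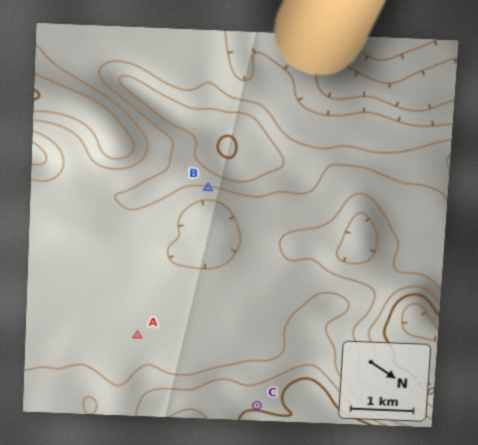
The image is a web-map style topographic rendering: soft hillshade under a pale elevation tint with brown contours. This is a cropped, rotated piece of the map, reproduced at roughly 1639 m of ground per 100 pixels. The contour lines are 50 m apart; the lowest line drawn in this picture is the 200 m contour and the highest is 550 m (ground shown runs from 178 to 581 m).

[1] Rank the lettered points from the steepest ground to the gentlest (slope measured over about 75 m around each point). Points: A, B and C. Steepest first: B C A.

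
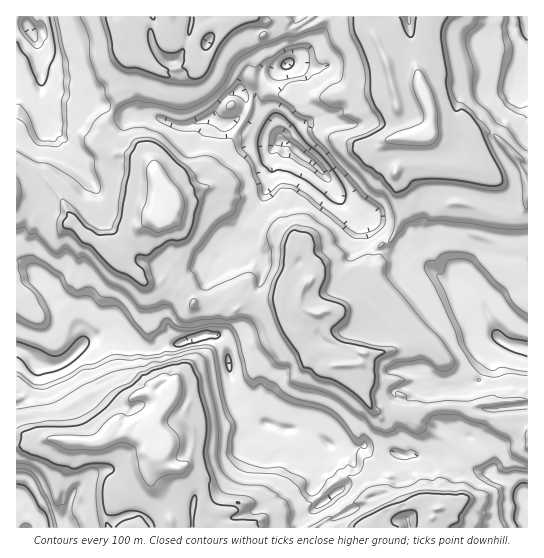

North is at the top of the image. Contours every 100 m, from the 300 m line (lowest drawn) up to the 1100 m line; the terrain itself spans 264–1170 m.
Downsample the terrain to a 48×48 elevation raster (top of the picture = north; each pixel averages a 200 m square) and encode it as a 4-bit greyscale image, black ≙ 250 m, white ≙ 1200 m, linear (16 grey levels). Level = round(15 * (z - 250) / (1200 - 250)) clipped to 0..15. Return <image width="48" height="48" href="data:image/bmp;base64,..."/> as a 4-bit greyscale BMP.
<image width="48" height="48" href="data:image/bmp;base64,Qk32BAAAAAAAAHYAAAAoAAAAMAAAADAAAAABAAQAAAAAAIAEAAATCwAAEwsAABAAAAAAAAAAAAAAABEREQAiIiIAMzMzAERERABVVVUAZmZmAHd3dwCIiIgAmZmZAKqqqgC7u7sAzMzMAN3d3QDu7u4A////ACI2eKrMzMzMzMzMy6l4mZvMzLvMy6mHUzNHiarMzMzMzMzLqql3eIirzLzMzKmGQzNYmarMzMzMzMzLqqh3Zniaq8zMzLqGQzR5qarMzN3MzLqqqYd1ZmeJqaq7u6mGQ1WKqqrMze3czLqIh3dlVmd4iHiZmIdlVXiau7q8ze7u3Kh3ZmVVVWZ3d3d3d3ZWZqu8zMzMzu7t3KdlVVVVVVV3d3d3d3d3iczN3u7d3u7tzKdVVVVVVVVnd3d3d3d3mszO7u7u7u7tzKhVVVVVVVZ3h3iId3d4mru8zM3u7u7dzKhlVVVVVWd5qZmYd4iaqqqqqrze7u7dzJdVVVVVVniaqqqYiZqaqoiZmqrM3e7ty5ZVVVVmd4m7qpmZqZmZmId3iaqs3u7ty4ZVVWd4iavLqYh3d4iIiHZmeJmqvO7tyoVVZniZqrzMqYd3d3d3d2REVniJms3dynVWd3irzMzMmId4h3dndkMzNFZ3eImruXRXeJm8zMzMqYiKqHZVVTNEQ0VVVVZniGVXearMzMzMuqqql2VVREVVVEVVVVVURFVniavMzLuqqqqph1VTRFVVVUVVVnZWZEV3iqzMzKqqqqqYdlVEVWd1VVVVZ3d5mYiImrzMzMqqqqqHdVVVVXd1VVVVeIiKqqqqqszMzMqqqqh3ZVVVZ3dlVVZ3iqqqqqqqqszMy6qqqpd3ZVVVd3ZVZ3eIq7qqqZmqmszMyqqqqYd3VVVWd3VVd3iavLqqmHiZibzMyqqqmHd2VVV3d3Vnd3m8zKqqh3d4iKzMyqqql3d2VVZ3d3d4iJvMzLqql3d3eKzMupiZh3d3Znd3d3eKmrzMzMy6qHd3eKzMuod4iHd3d3d3d4iaq8zMzN3Muod3eavMqXdniYd3d4iIiJqqzLqrze7typiHeJqql2VVeZiIiJmZqaqqu6qrze/uyqqHd4iYdlVVeaqaqqqqqqqqqqqqze7+yqqYd3d3VEVWeqqqqqqqqqqqqpmqzO7ty6qYdndlQzV4m7qqqqqqqqqqqYiqzO7suqqYdVVUMkaKvMu7u8zMqqqpiHmqvO7MqqmHZEQyE2irzczMzMzLqqmId3mqvN3KmZh3UzIhNorMzMzMzMzKqod3d4qqvMyod3d1QiETWKvMzd3czMy6uXdVd5qqq7qHd3d1QhE1eavM3u7tzMyql3ZVZ4mpiYh3ZmVlUyNWeImqzN7uzMyph3VVZ3iYd3d3dlZmVDRnd4mqzMztzMqYd2VVZ3iJiIiZmHd2VVZ3iZqrzc3ty6mHZlVVZ3eaqaqqqodlZnd4mqqszc3tyqh2VVVFZ3iaqqqqqqhmZ3d3iZqszc7supd2VVQ1Z3mqqrzLzKl3dlVWd4qszM7cuph3VVM0Z4mrzMy8zLqHdlNWd4qs3MzMuph3VUM0Z4qszMvMzMqph3VWd5q8zMzMuod3ZTIkd4qszMzMzMuqqYh3eKrMzMzMqod3ZSAkd4q8zMzMzMy6qqmYiavMzMzMqph3VBEleJrMzMzMzMzMu6mZmqvMzLzMuqh3Uw=="/>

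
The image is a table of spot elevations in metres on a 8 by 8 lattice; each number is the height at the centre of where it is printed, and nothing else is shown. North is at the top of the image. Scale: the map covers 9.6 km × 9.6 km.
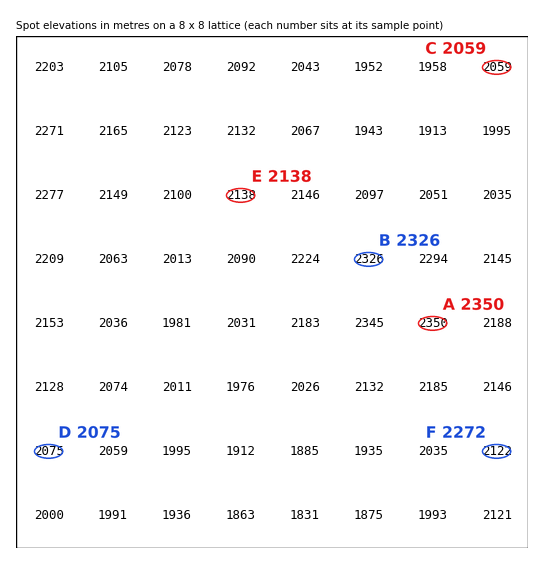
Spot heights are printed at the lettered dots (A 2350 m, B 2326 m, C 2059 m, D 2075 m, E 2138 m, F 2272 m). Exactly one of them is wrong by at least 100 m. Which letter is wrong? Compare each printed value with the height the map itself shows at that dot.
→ F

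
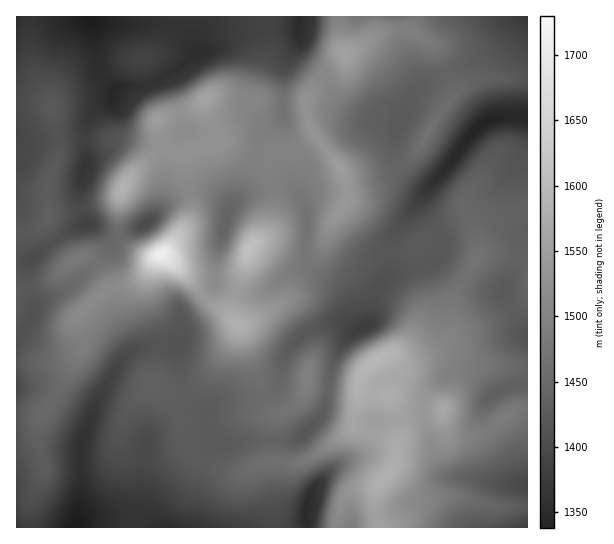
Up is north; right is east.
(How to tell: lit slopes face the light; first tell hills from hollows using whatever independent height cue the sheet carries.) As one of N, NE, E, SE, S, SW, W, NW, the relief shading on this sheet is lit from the SE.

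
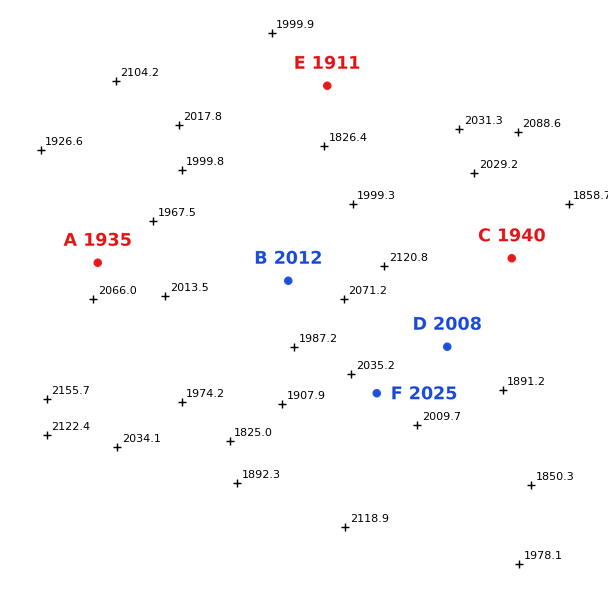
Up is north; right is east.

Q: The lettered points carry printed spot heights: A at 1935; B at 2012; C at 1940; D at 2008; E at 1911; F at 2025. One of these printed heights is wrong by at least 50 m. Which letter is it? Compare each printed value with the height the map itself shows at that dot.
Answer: A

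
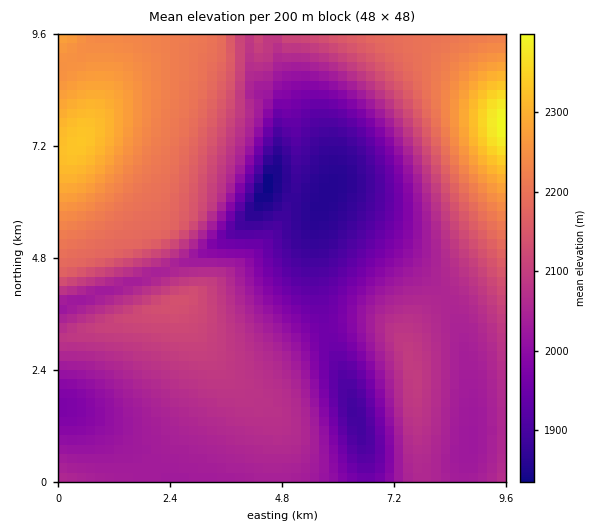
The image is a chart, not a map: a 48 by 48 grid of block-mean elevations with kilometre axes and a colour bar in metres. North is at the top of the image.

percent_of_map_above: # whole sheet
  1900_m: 93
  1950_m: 86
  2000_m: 77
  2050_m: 57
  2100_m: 34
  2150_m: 26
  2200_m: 18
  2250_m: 8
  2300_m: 3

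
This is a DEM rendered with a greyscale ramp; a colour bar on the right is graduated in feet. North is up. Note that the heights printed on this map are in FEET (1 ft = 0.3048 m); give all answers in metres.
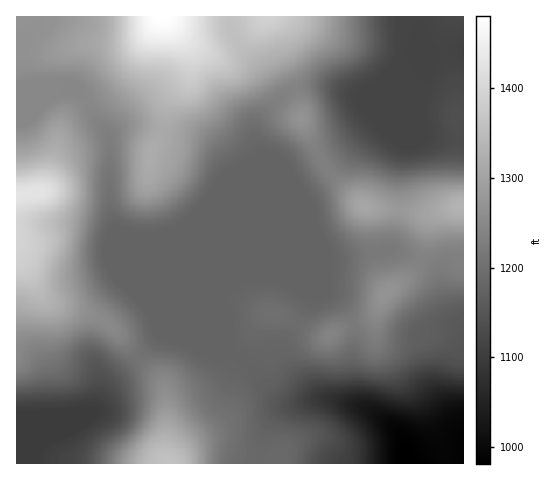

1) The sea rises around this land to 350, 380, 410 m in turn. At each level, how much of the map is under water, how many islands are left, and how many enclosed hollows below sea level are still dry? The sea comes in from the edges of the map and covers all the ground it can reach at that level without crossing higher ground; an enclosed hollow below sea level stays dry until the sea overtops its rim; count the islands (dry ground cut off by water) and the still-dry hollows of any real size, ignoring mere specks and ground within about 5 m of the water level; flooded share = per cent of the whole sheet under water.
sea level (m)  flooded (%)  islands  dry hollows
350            19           0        0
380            69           2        0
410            92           0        0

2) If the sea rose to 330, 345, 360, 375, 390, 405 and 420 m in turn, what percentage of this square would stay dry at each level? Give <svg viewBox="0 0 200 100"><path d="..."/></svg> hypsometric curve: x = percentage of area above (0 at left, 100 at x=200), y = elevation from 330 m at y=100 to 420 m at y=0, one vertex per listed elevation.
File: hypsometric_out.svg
<svg viewBox="0 0 200 100"><path d="M191 100l-23-17-50-16-42-17-34-17-21-16-13-17"/></svg>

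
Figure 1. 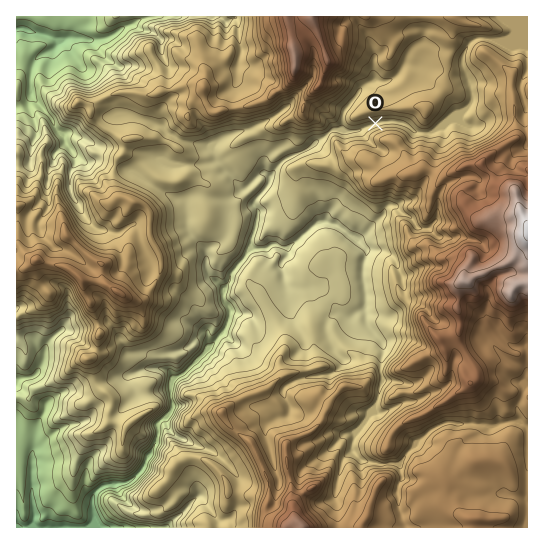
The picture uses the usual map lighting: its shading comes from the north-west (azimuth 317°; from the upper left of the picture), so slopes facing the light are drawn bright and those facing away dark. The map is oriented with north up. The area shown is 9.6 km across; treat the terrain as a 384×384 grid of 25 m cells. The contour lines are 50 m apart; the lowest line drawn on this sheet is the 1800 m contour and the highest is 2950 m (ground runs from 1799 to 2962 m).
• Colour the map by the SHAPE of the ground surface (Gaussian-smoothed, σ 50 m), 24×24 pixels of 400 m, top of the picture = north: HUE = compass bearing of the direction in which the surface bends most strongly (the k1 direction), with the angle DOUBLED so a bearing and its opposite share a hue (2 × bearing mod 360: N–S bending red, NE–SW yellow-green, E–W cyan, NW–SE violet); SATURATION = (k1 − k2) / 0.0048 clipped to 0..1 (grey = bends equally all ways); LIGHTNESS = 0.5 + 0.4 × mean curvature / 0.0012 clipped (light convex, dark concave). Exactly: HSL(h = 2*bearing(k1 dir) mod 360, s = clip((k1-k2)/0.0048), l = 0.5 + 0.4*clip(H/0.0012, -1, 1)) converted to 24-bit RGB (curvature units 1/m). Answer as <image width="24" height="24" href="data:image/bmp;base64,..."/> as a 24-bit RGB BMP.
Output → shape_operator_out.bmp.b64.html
<image width="24" height="24" href="data:image/bmp;base64,Qk32BgAAAAAAADYAAAAoAAAAGAAAABgAAAABABgAAAAAAMAGAAATCwAAEwsAAAAAAAAAAAAAElyPum5SrMRBGBBQvHIp6W0Ay6YHBFQywtSnqDZoJTlXg9h/1Ii+vOS8b0Cna06ixY+FW52ZkExzg2uFYKGeh8WqtWm9X0qfITSct6GSy8OKBCEvgfa9okbr8NvnqIDAEz85xqyCRmWZyuhnGcWW9GOdFVY5UauM3GugGVhozJfAfIh3fo5vdXNZbmxXlGJMRT2fb4CZ487AxRrdaUwWADMM1WJ4zaChUjxhoem4OBk1wPWk5o0AEkks9afNJMS/IXel9VKDpSezmI2kj3qMiHBucoOGWKaseFaVbVt0qHVZIHY74ZW+57+lADMx8/XW8xfwVxgbcj5rZ/uM9PGamTuhLoYmRROAmBRj8e2rCUY1rmtzcm+RlKGwnpSzek6Fg15ujzmYG7c966XoQMnW8c3EACkz6gArY645qXm3wPHeZCh1Xsxv5nDD1FVjHnBfMHx29NHdrjVeCUURm6QthHYpaWkqrElmt71kG0Zd7tXrKoFsl8Zhy2PI/M/7ADAzulXi2PPzlFGGfl5bPGl5c35J3KOOiUddCTIdNGYO7jcn+tH6SIupWqBcYJqqP4KNymnXzELfJl8WurFYdrmLb2GR4+STACqYj8jceHhB0XrQ47voGo+bZMipdWbZ69b1u8XyAg6otVkJQn0S7zqJ5+DRSY6jSGOPM6wyIDdI667k0O7FQ3dUSoxC01MdCo4FBywUsH94cn5TSEg07tSrci3XLfIeOEYY2ph3MAH77tf0HTRdYehsydqvcz9+dFKStKVqIUtYcMeu93t+P3SqfEgtRIJIubR5GYe+IIQ7pD9ETnhv1MGRSGc9eF05a6qPinleEiEhiGIv519zmNNuSXs6g1ZlT550rl5CaZ84DCcdxu1ggRlfmcZwaM6xXolkikByC5h3uciIi1pleZxnnW53iI5sd2pjf1mCSFx/h1u8iPiI4axkNjxjc0ZbnZ1Iq4sq8OjbCAcs6vjTiSyi1vXwtmrKUmWbf6KvURfFoZ89hrGIb2t6f4p0inN8k5OBUEpzkVKFI69smx4r6t6qkjd5YC+LzXHTWJuzvqokCRSok7HwmfDKg0ZU0WlqSJKdVaCDTghGf6XTjpOFbmKKiIN7fIF5mJ2JSUBskMuUKB1eyNLu58Xr35XhHoh+yGmkxKTlnLTpU2fjVd/Mu2LVnWdsztSESVKWcDJ81q2tBFE7z5SsWE2yrJCdi4SMm6SRPUt2hStkvZ04IscbVbPIftSex2vMq2ZgYrlGcSROyvbQUytoUzEiq09/veKiZENuiVJ4ZZl/x2tqkCAKk5wrJ3pArqa5jkNKZTtnTEZ4xPLf2BU6SEYShD4QPXs5uZeRmL9SNV6lzu2iOwkpgrlvMnI33+3EQjthhX6ZdoGQyMOlFRtgpY2Nr2hzSFIhpIlngVRKM7CYpAA3ArIPxWaPxOHgd3mxfbyU76vACP+4MwAuzfXwrKTcz+fvnDBTbTxGbIlljo9wsHJdI2maoHyDoYyEbmCKZD1OwoptNmMjFmc7vCfnzejcT3mPhk9qYNJ/u2oic/8eAGf6fitU0rFZPykgYmqpmIW4coihkXCBn4JqK0d1v2CYpmOLc2CpU1qjn9K9rqLZyL/eOo7M7s89qjUmYsmUtzuPG33M1v83jgxMea4tw3g1lZ1LYWFDd7p0WY5vgWWNmY5/fluLL5o4Hrc9pTqvvNvmlafUfl0zbsezVZSxZ7KIs6Hj4o+9KGU3ky6p+oFjKwgXpHgthdXBrqTRdFq9iyM0ubAyMEYdY3Erhz2Yyk+Ipos+C3skUE4NGTgEuuiwMQYHUmYRXog2HCESenA36HPSgZ41hQRu5dX2vfPvXVpGcFVDZHM9d7O91ljN2Nf0xLLvS9zMATIk+trRjb41FGKf4rzqhxvKfaPV6tThMGNQaEijO2NdlNU+JiK/YNfBoOWdbjOW6tLypYfgz7rgP0y25ODCQIFhO1U+wlW8/3G8AJNL9+vULY+RKF0qjXhXaoRfnWVoo7zEJSJdZWmbHOPWpF48TY1YoppAQVEjgm8bT0YWstJOWSg6q75rmFxvQ0p6VjNfzoCHHoH6/N+0NZC1MDxulcJrVX1ne3tsrIdIgT+BhMSjSV7brJS5RHqXe4JGVp8zNniw3NjyWy7z0olkpMGNYHStii23kD6SotiLyzbHlfCSxVWxNzBlxMqRR2l5e2F0vJViE7BcrJsnYUo4mHgrrpdTan2cclqmm9UrDD4Ga3kACuZA5tRTMAQdeCBOuH20t9mYqVminMlioThfVEKte6OYkGKtVlukxIabYuPaPZ7TcnCC"/>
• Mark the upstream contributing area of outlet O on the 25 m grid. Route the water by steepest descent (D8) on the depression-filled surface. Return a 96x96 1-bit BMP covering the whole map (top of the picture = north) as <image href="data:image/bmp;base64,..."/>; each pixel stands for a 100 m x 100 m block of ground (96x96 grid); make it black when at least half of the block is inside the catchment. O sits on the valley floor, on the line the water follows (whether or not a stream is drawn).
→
<image width="96" height="96" href="data:image/bmp;base64,Qk2+BAAAAAAAAD4AAAAoAAAAYAAAAGAAAAABAAEAAAAAAIAEAAATCwAAEwsAAAIAAAAAAAAA////AAAAAAAAAAAAAAAAAAAAAAAAAAAAAAAAAAAAAAAAAAAAAAAAAAAAAAAAAAAAAAAAAAAAAAAAAAAAAAAAAAAAAAAAAAAAAAAAAAAAAAAAAAAAAAAAAAAAAAAAAAAAAAAAAAAAAAAAAAAAAAAAAAAAAAAAAAAAAAAAAAAAAAAAAAAAAAAAAAAAAAAAAAAAAAAAAAAAAAAAAAAAAAAAAAAAAAAAAAAAAAAAAAAAAAAAAAAAAAAAAAAAAAAAAAAAAAAAAAAAAAAAAAAAAAAAAAAAAAAAAAAAAAAAAAAAAAAAAAAAAAAAAAAAAAAAAAAAAAAAAAAAAAAAAAAAAAAAAAAAAAAAAAAAAAAAAAAAAAAAAAAAAAAAAAAAAAAAAAAAAAAAAAAAAAAAAAAAAAAAAAAAAAAAAAAAAAAAAAAAAAAAAAAAAAAAAAAAAAAAAAAAAAAAAAAAAAAAAAAAAAAAAAAAAAAAAAAAAAAAAAAAAAAAAAAAAAAAAAAAAAAAAAAAAAAAAAAAAAAAAAAAAAAAAAAAAAAAAAAAAAAAAAAAAAAAAAAAAAAAAAAAAAAAAAAAAAAAAAAAAAAAAAAAAAAAAAAAAAAAAAAAAAAAAAAAAAAAAAAAAAAAAAAAAAAAAAAAAAAAAAAAAAAAAAAAAAAAAAAAAAAAAAAAAAAAAAAAAAAAAAAAAAAAAAAAAAAAAAAAAAAAAAAAAAAAAAAAAAAAAAAAAAAAAAAAAAAAAAAAAAAAAAAAAAAAAAAAAAAAAAAAAAAAAAAAAAAAAAAAAAAAAAAAAAAAAAAAAAAAAAAAAAAAAAAAAAAAAAAAAAAAAAAAAAAAAAAAAAAAAAAAAAAAAAAAAAAAAAAAAAAAAAAAAAAAAAAAAAAAAAAAAAAAAAAAAAAAAAAAAAAAAAAAAAAAAAAAAAAAAAAAAAAAAAAAAAAAAAAAAAAAAAAAAAEAAAAAAAAAAAAAAAEAAAAAAAAAAAAAAAMAAAAAAAAAAAAAAAMAAAAAAAAAAAAAAAMAAAAAAAAAAAAAAAcAAAAAAAAAAAAAAD8AAAAAAAAAAAAAAH8AAAAAAAAAAAABwH8AAAAAAAAAAAA/8P8AAAAAAAAAAAA///8AAAAAAAAAAAB///8AAAAAAAAAAAB///8AAAAAAAAAAAD///8AAAAAAAAAAAP///8AAAAAAAAAAA////8AAAAAAAAAAA////8AAAAAAAAAAB////8AAAAAAAAAAB////8AAAAAAAAAAB////8AAAAAAAAAAA////8AAAAAAAAAAAAD//8AAAAAAAAAAAAB//8AAAAAAAAAAAAA//8AAAAAAAAAAAAA//8AAAAAAAAAAAAA//8AAAAAAAAAAAAA//8AAAAAAAAAAAAAf/8AAAAAAAAAAAAAf/8AAAAAAAAAAAAAf/8AAAAAAAAAAAAAf/8AAAAAAAAAAAAAf/8AAAAAAAAAAAAAf/8AAAAAAAAAAAAAP/8AAAAAAAAAAAAAP/8AAAAAAAAAAAAAP/8AAAAAAAAAAAAAP/8AAAAAAAAAAAAAP/8="/>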